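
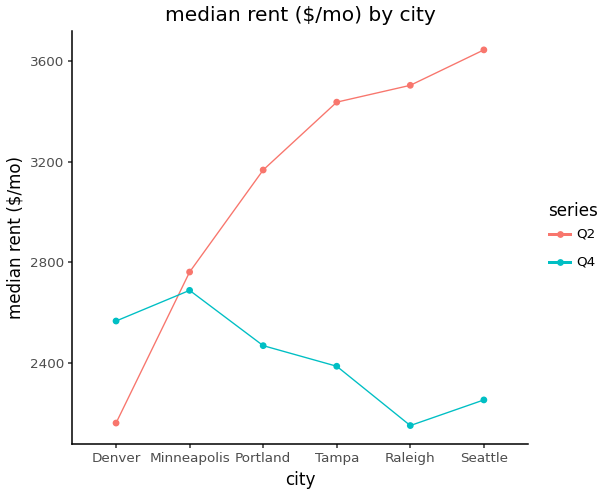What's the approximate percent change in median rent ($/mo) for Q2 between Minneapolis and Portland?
Minneapolis ≈ 2800, Portland ≈ 3200; (3200 − 2800) / 2800 ≈ +14.3%.

≈ +14.3%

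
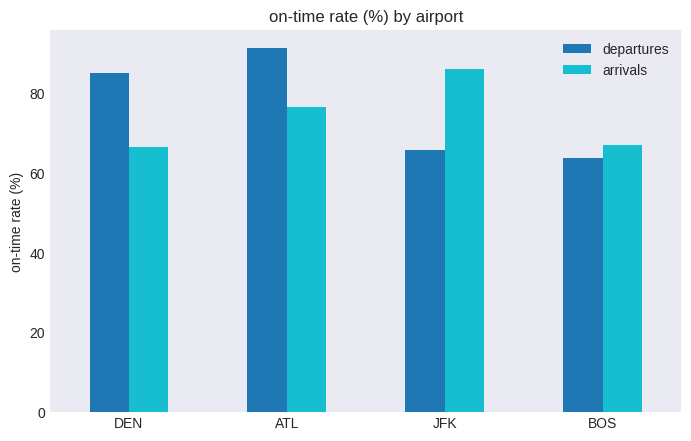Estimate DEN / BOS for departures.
DEN ≈ 80, BOS ≈ 60; 80/60 ≈ 1.33.

≈ 1.33×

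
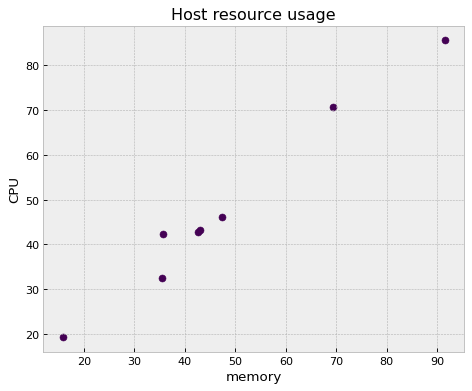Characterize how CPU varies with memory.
Points are positively correlated; strong (|r| ≈ 1.0).

positive, strong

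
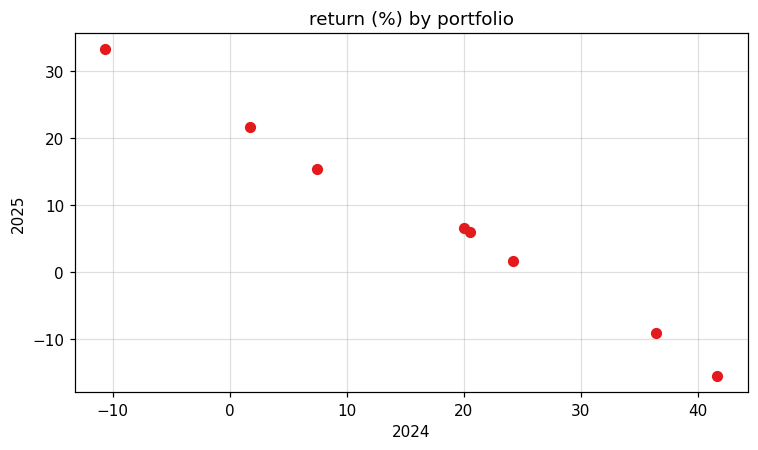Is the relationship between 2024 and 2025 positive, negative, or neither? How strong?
Points are negatively correlated; strong (|r| ≈ 1.0).

negative, strong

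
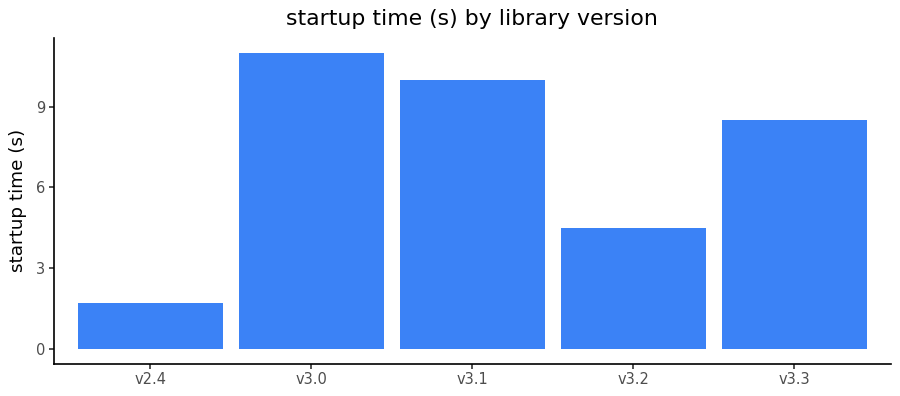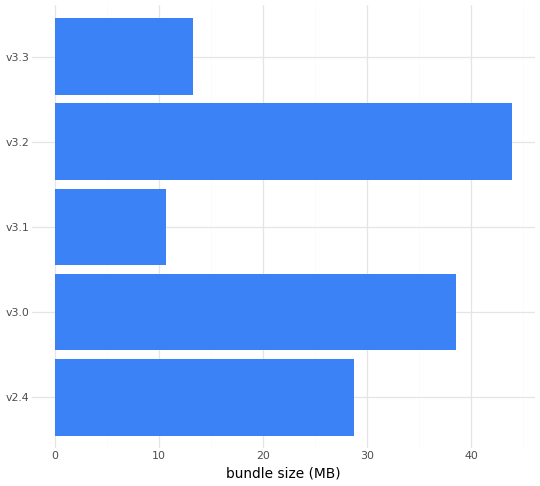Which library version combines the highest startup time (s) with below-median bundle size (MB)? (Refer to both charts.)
Chart 2 median bundle size (MB) ≈ 30; below-median library versions: v3.1, v3.3. Among those, v3.1 has the highest startup time (s) (≈ 10).

v3.1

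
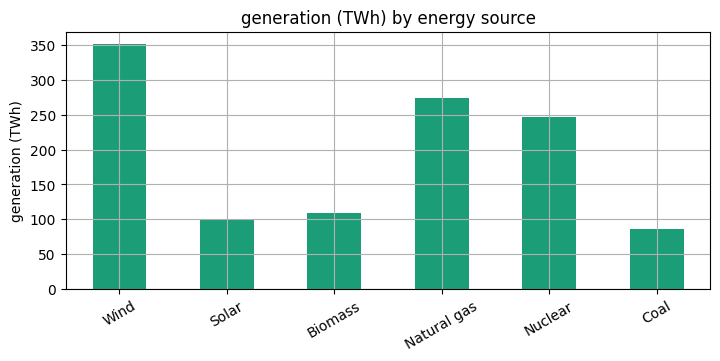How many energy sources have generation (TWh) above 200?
3

Above 200: Wind, Natural gas, Nuclear.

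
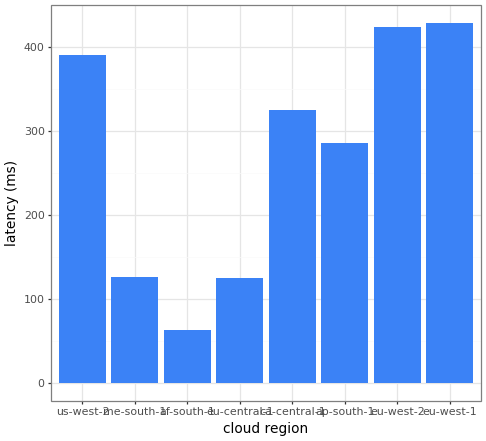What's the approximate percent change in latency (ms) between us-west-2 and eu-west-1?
≈ +12.5%

us-west-2 ≈ 400, eu-west-1 ≈ 450; (450 − 400) / 400 ≈ +12.5%.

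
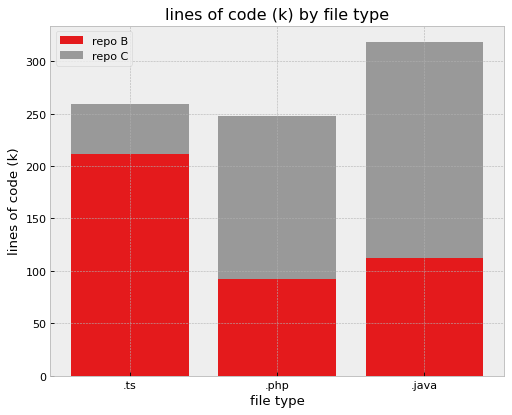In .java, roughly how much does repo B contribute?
repo B top ≈ 100, bottom ≈ 0; segment ≈ 100.

≈ 100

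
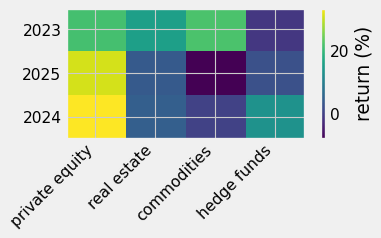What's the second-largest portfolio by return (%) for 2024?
hedge funds

Top 3 for 2024: private equity ≈ 35, hedge funds ≈ 15, real estate ≈ 5.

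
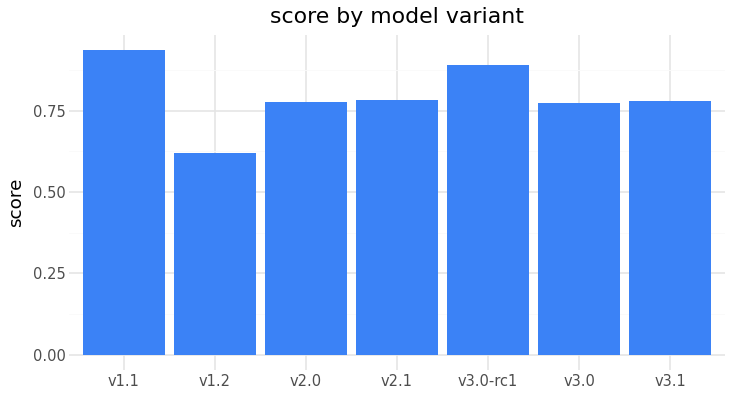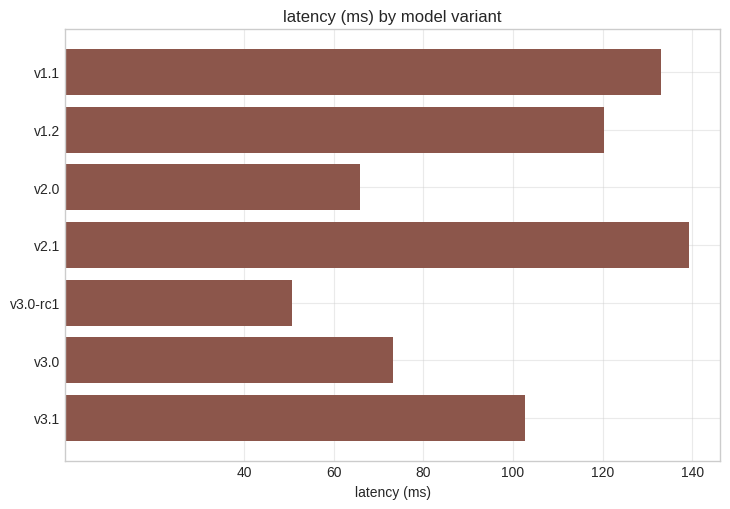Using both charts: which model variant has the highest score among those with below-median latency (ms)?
Chart 2 median latency (ms) ≈ 100; below-median model variants: v2.0, v3.0-rc1, v3.0. Among those, v3.0-rc1 has the highest score (≈ 0.9).

v3.0-rc1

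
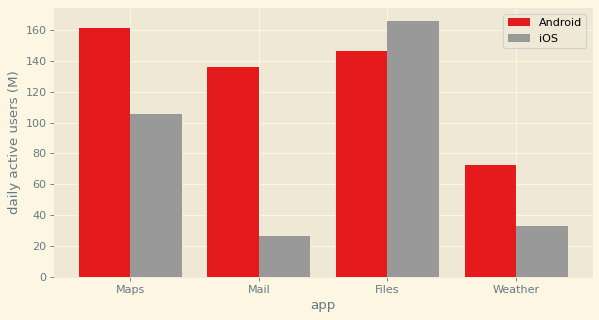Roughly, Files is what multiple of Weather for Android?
≈ 1.75×

Files ≈ 140, Weather ≈ 80; 140/80 ≈ 1.75.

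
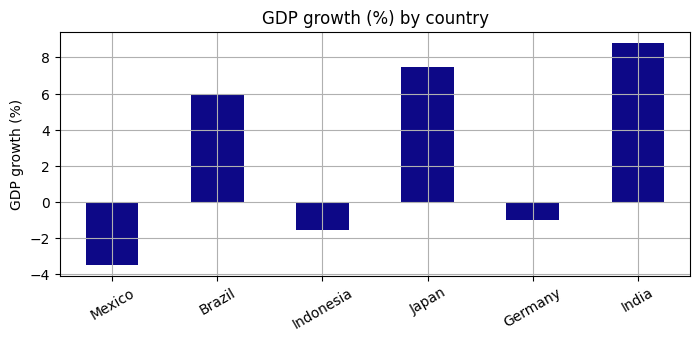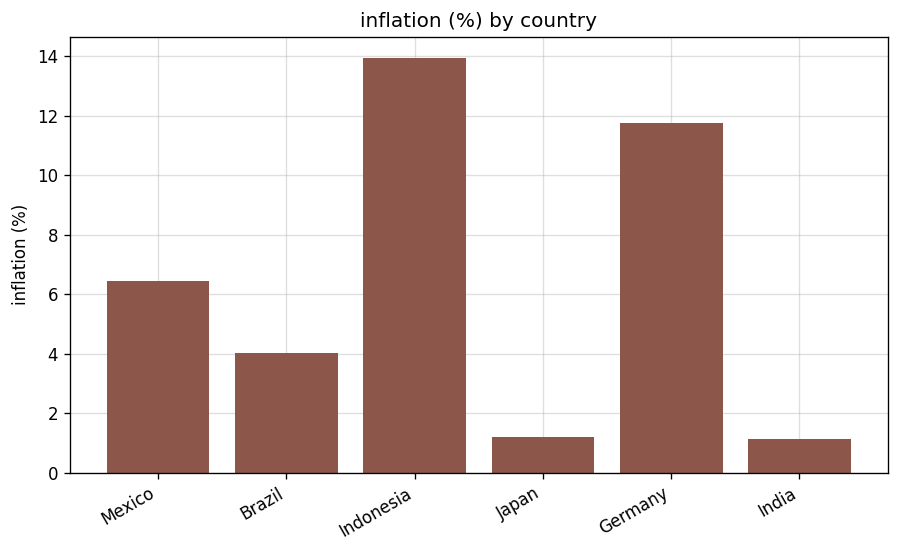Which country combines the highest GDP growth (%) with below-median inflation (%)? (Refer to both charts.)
India

Chart 2 median inflation (%) ≈ 6; below-median countries: Brazil, Japan, India. Among those, India has the highest GDP growth (%) (≈ 9).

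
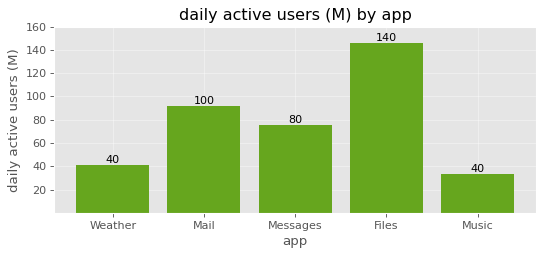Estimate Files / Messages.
≈ 1.75×

Files ≈ 140, Messages ≈ 80; 140/80 ≈ 1.75.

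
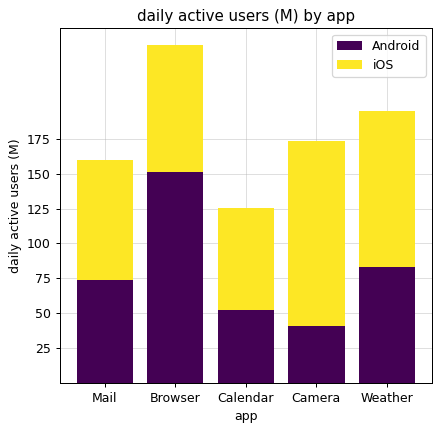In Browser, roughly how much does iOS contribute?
iOS top ≈ 250, bottom ≈ 150; segment ≈ 100.

≈ 100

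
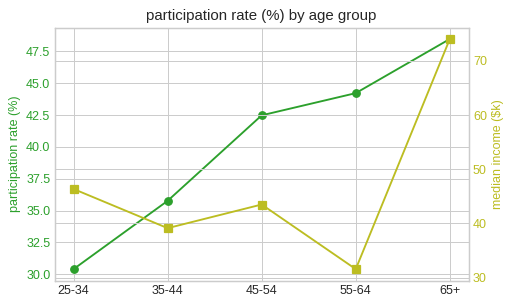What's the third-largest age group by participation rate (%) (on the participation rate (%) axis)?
45-54

Top 4 (on the participation rate (%) axis): 65+ ≈ 48, 55-64 ≈ 44, 45-54 ≈ 42, 35-44 ≈ 36.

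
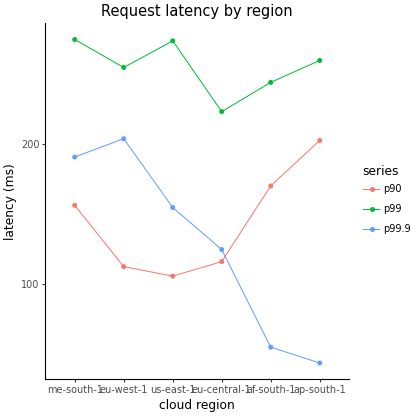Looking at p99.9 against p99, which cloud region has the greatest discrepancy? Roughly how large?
ap-south-1, ≈ 220 ms

ap-south-1: p99.9 ≈ 40, p99 ≈ 260 → gap ≈ 220. Next-largest (af-south-1) is only ≈ 180.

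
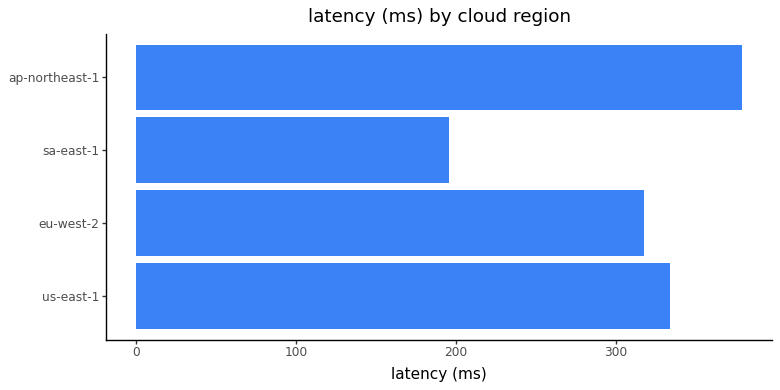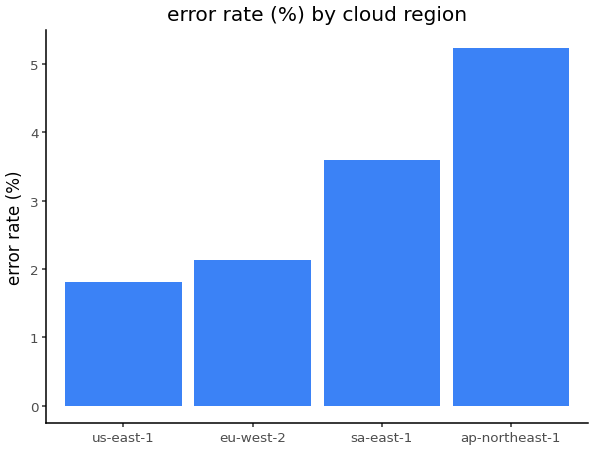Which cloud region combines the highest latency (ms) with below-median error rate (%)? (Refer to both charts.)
Chart 2 median error rate (%) ≈ 3; below-median cloud regions: us-east-1, eu-west-2. Among those, us-east-1 has the highest latency (ms) (≈ 350).

us-east-1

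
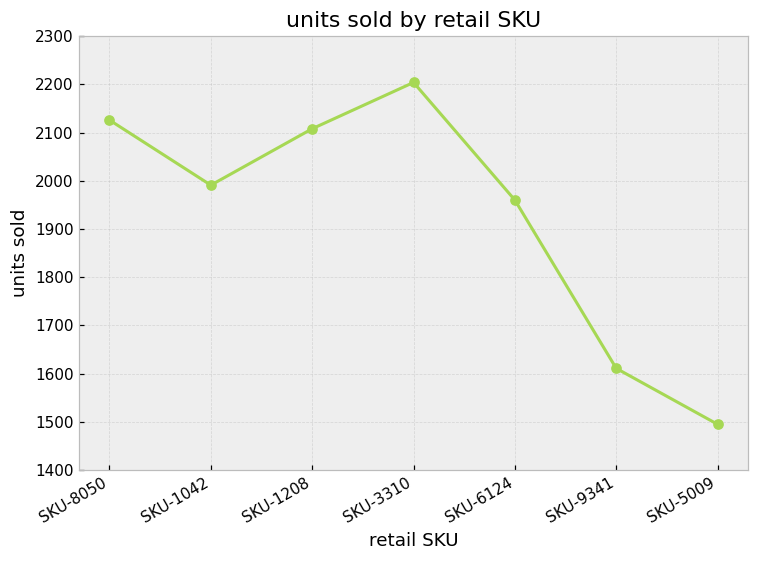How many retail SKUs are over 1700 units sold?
Above 1700: SKU-8050, SKU-1042, SKU-1208, SKU-3310, SKU-6124.

5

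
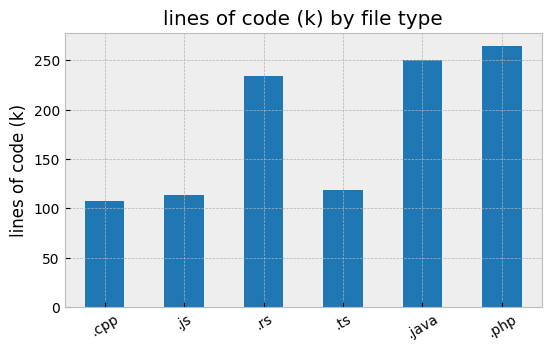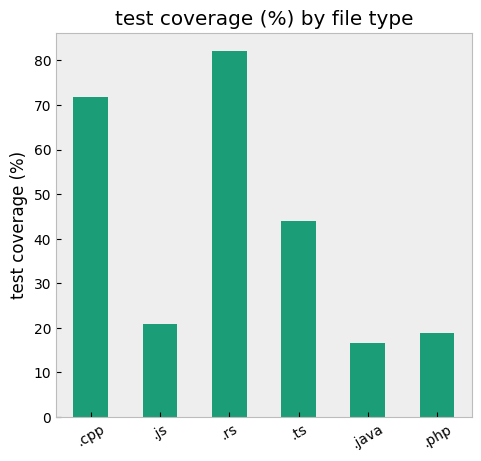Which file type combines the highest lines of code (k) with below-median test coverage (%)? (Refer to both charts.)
Chart 2 median test coverage (%) ≈ 30; below-median file types: .js, .java, .php. Among those, .php has the highest lines of code (k) (≈ 275).

.php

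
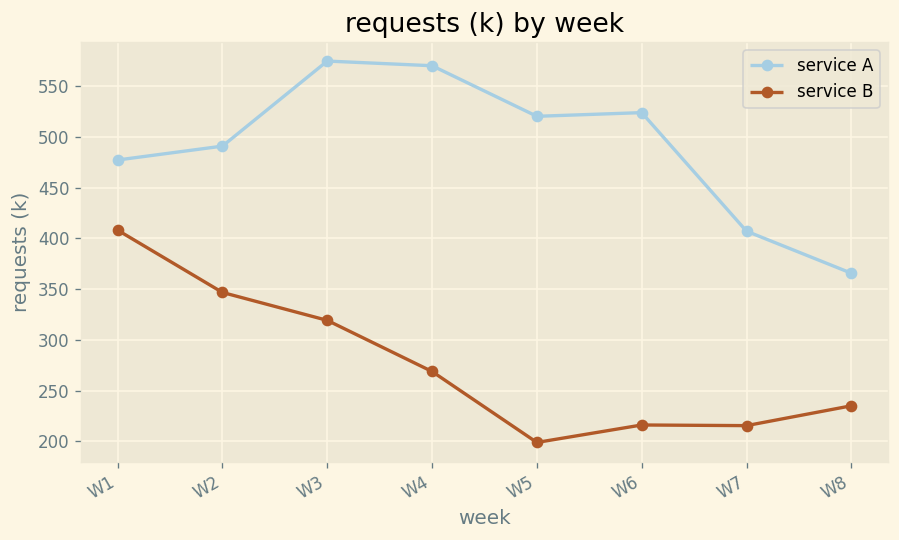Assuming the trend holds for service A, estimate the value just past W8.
≈ 275

Last three: 500, 400, 350 → slope ≈ -75/step → next ≈ 275.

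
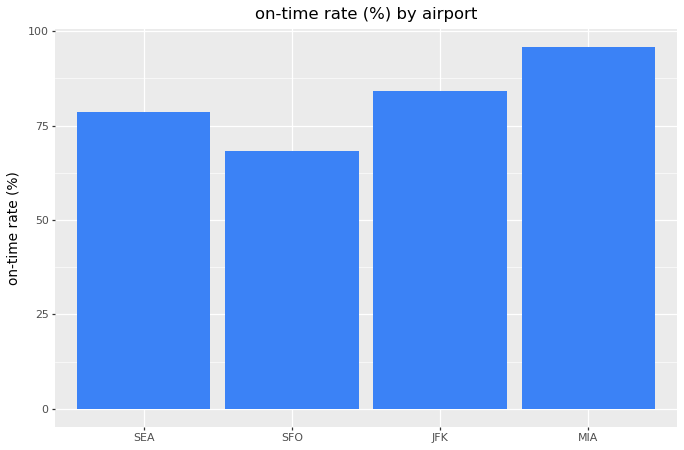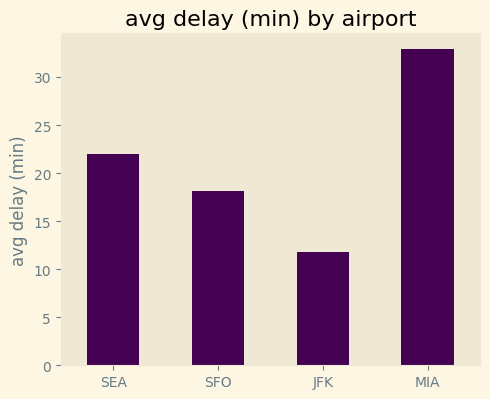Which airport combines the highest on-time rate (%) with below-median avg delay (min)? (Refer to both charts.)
JFK

Chart 2 median avg delay (min) ≈ 20; below-median airports: SFO, JFK. Among those, JFK has the highest on-time rate (%) (≈ 80).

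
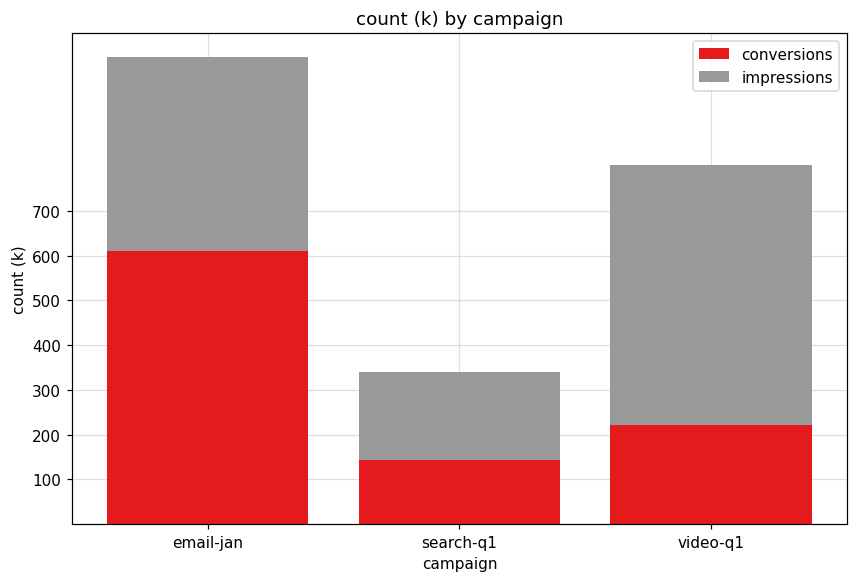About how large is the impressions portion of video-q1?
impressions top ≈ 800, bottom ≈ 200; segment ≈ 600.

≈ 600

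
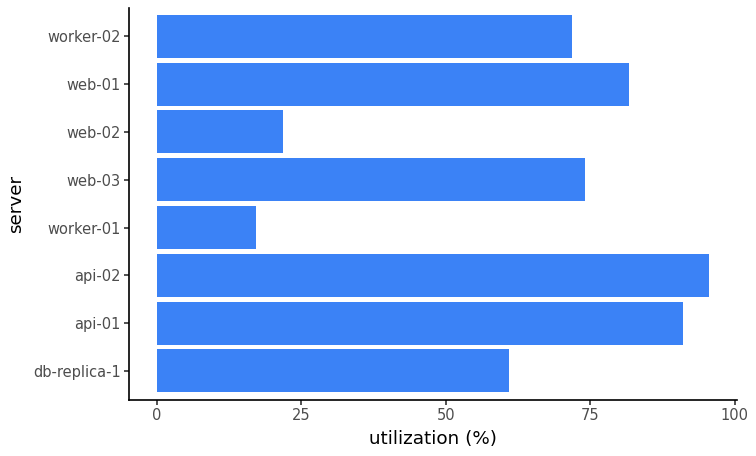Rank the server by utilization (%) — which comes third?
Top 4: api-02 ≈ 100, api-01 ≈ 90, web-01 ≈ 80, web-03 ≈ 70.

web-01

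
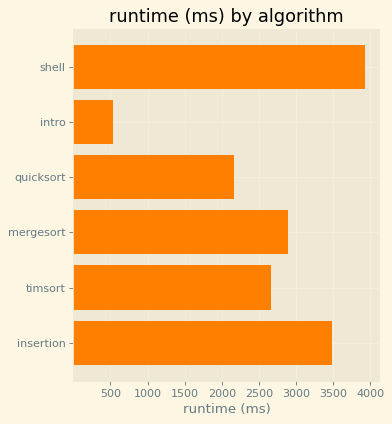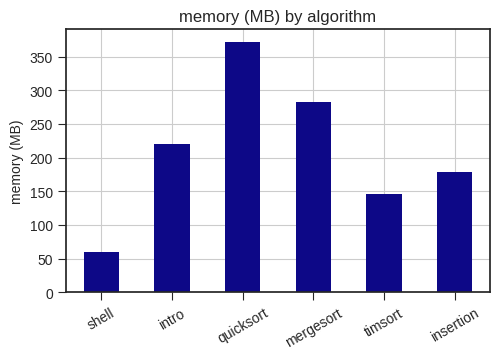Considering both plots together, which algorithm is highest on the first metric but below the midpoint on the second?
shell

Chart 2 median memory (MB) ≈ 200; below-median algorithms: shell, timsort, insertion. Among those, shell has the highest runtime (ms) (≈ 4000).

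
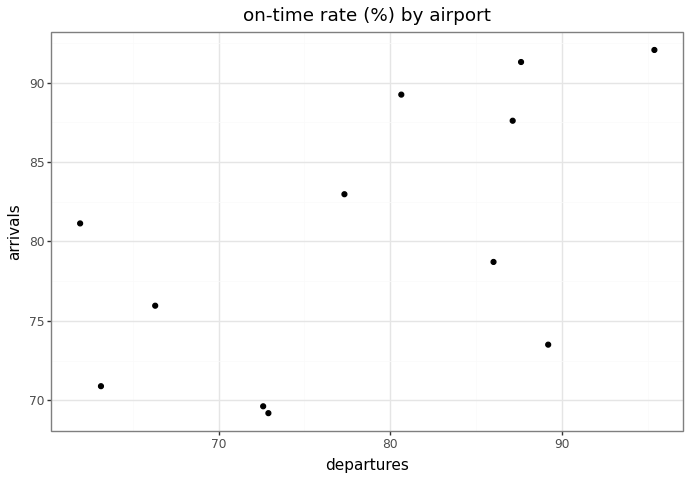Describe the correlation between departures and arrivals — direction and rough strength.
Points are positively correlated; moderate (|r| ≈ 0.6).

positive, moderate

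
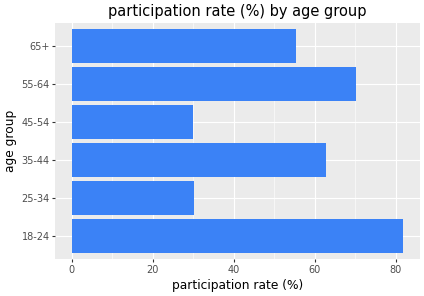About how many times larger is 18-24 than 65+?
18-24 ≈ 80, 65+ ≈ 60; 80/60 ≈ 1.33.

≈ 1.33×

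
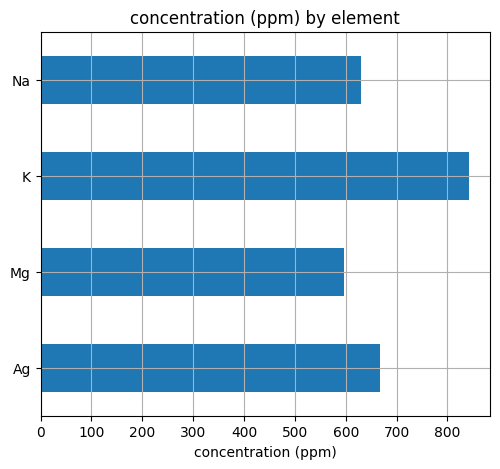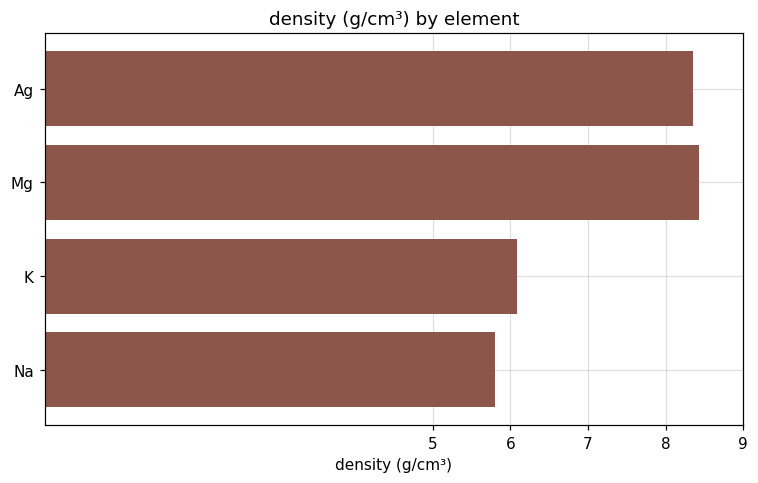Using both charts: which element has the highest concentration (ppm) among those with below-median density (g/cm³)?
Chart 2 median density (g/cm³) ≈ 7; below-median elements: K, Na. Among those, K has the highest concentration (ppm) (≈ 800).

K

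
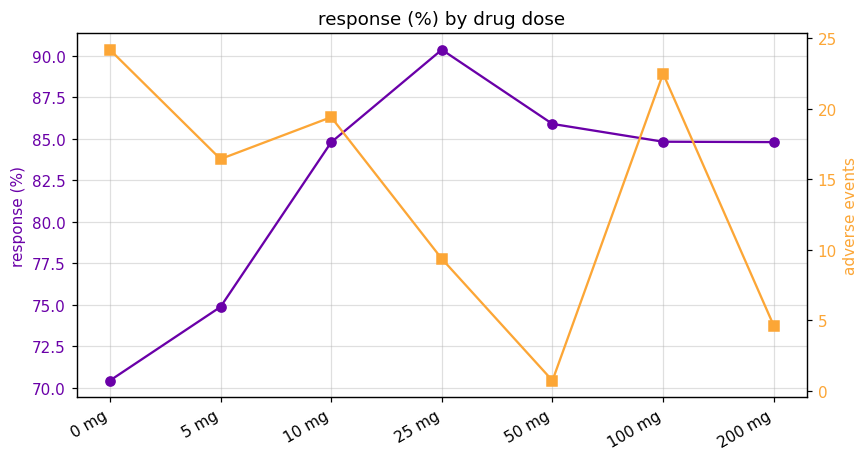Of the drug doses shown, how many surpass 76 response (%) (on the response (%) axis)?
Above 76: 10 mg, 25 mg, 50 mg, 100 mg, 200 mg.

5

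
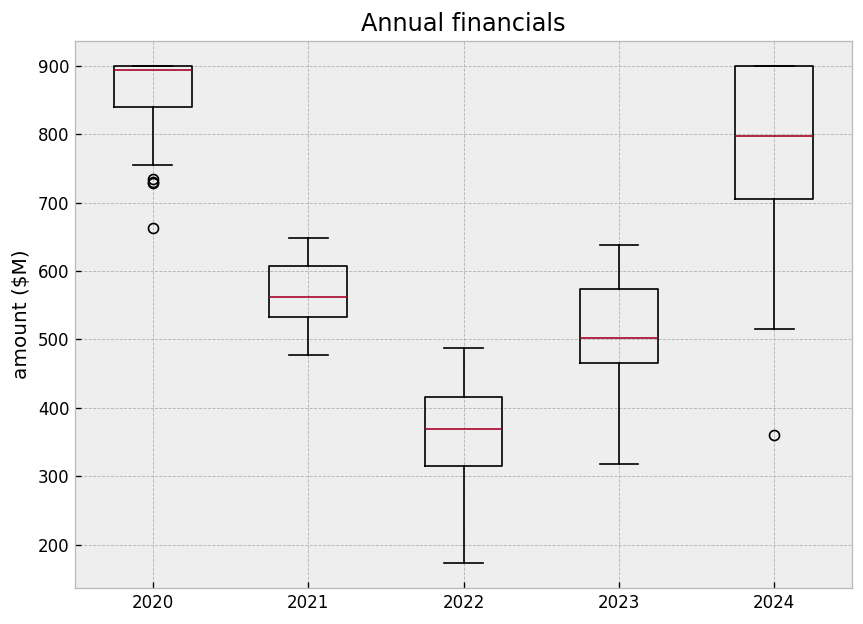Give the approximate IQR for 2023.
≈ 100

Q3 ≈ 550, Q1 ≈ 450; IQR ≈ 100.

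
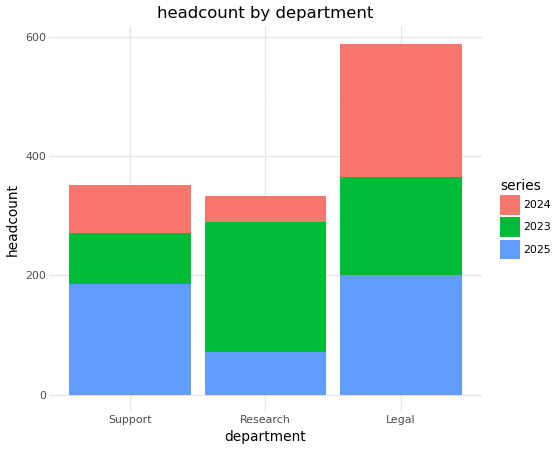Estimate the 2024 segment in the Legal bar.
≈ 250

2024 top ≈ 600, bottom ≈ 350; segment ≈ 250.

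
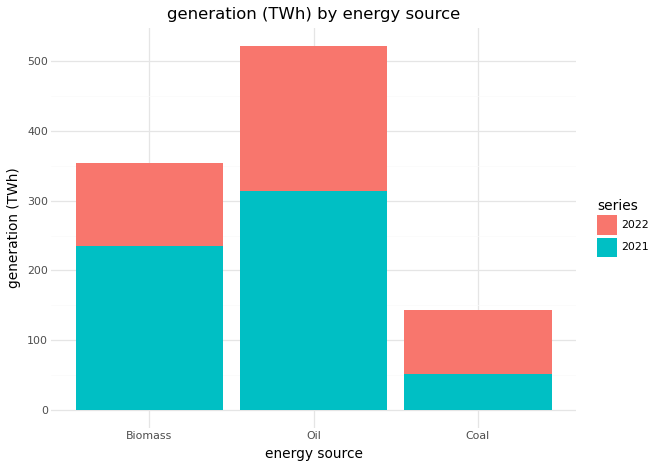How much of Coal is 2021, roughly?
2021 top ≈ 50, bottom ≈ 0; segment ≈ 50.

≈ 50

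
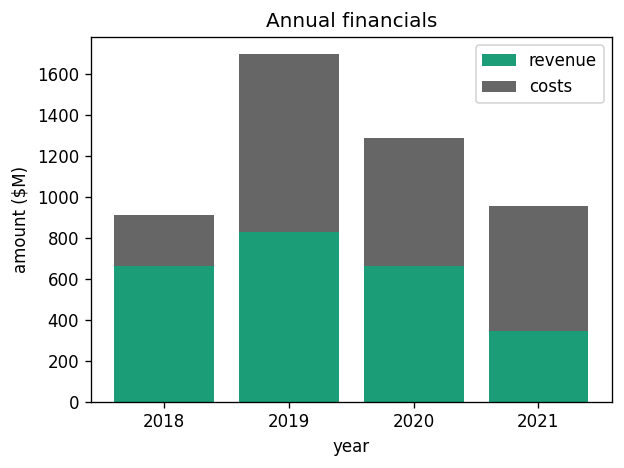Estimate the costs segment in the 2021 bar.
≈ 600

costs top ≈ 1000, bottom ≈ 400; segment ≈ 600.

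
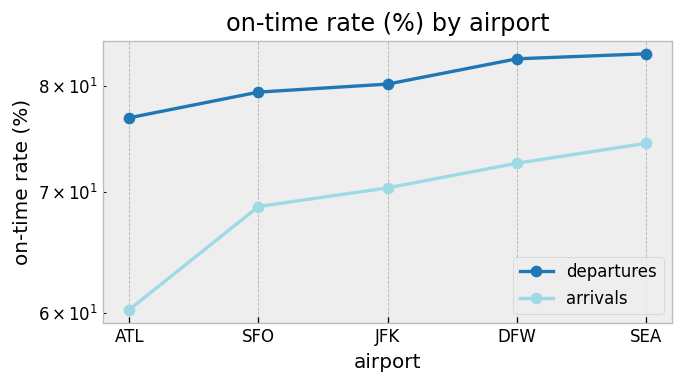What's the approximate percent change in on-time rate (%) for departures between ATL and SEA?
≈ +10.5%

ATL ≈ 76, SEA ≈ 84; (84 − 76) / 76 ≈ +10.5%.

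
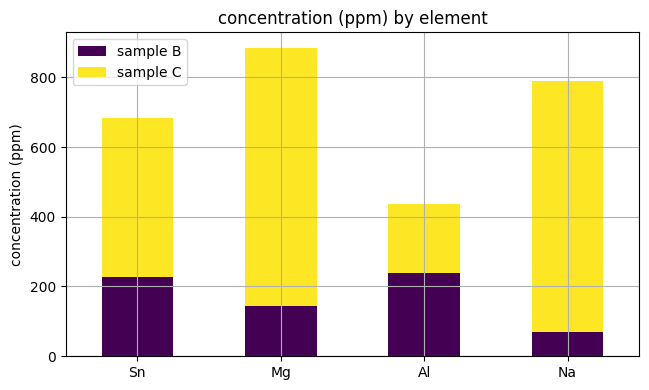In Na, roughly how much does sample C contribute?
≈ 700

sample C top ≈ 800, bottom ≈ 100; segment ≈ 700.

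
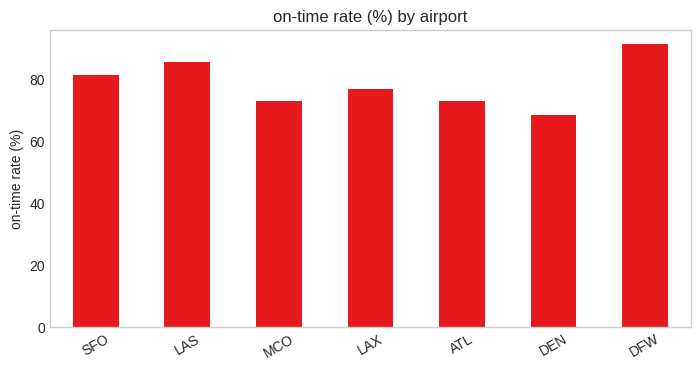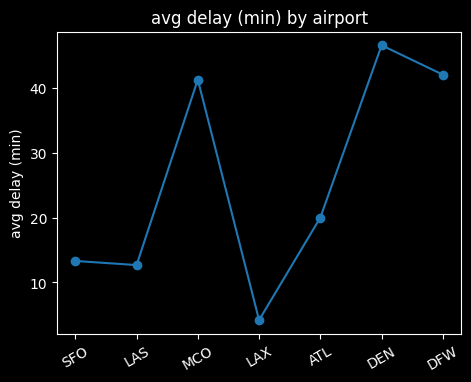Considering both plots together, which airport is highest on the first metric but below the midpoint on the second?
Chart 2 median avg delay (min) ≈ 20; below-median airports: SFO, LAS, LAX. Among those, LAS has the highest on-time rate (%) (≈ 90).

LAS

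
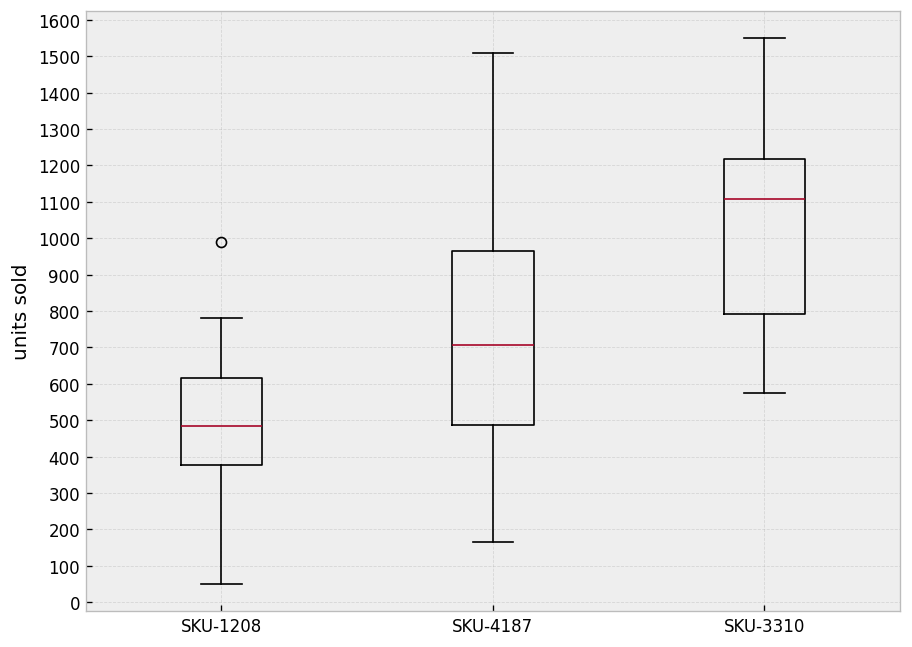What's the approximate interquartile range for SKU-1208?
Q3 ≈ 600, Q1 ≈ 400; IQR ≈ 200.

≈ 200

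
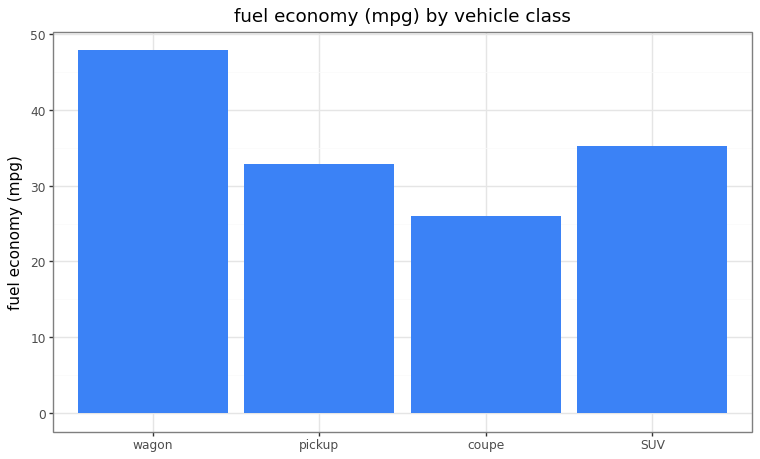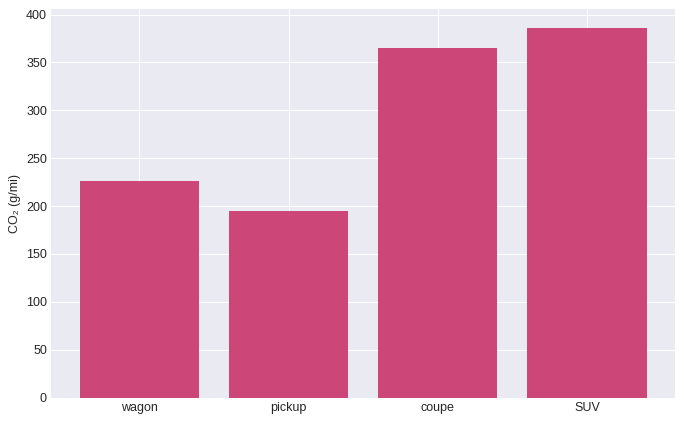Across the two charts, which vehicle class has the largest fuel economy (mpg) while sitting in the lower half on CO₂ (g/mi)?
wagon

Chart 2 median CO₂ (g/mi) ≈ 300; below-median vehicle classes: wagon, pickup. Among those, wagon has the highest fuel economy (mpg) (≈ 50).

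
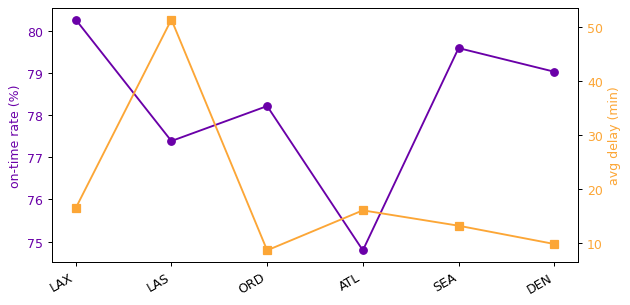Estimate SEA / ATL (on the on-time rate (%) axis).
SEA ≈ 79.5, ATL ≈ 75.0; 79.5/75.0 ≈ 1.06.

≈ 1.06×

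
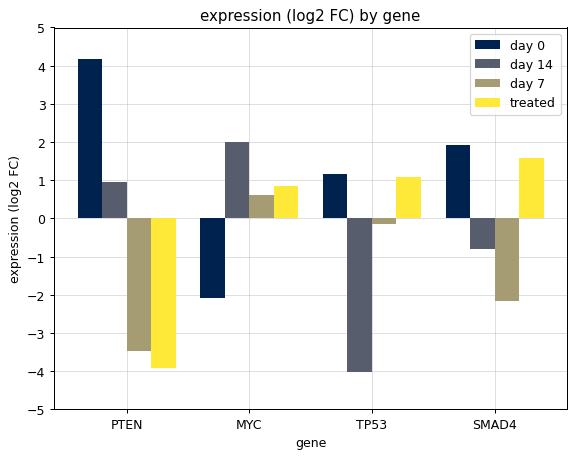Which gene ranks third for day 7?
SMAD4

Top 4 for day 7: MYC ≈ 1, TP53 ≈ 0, SMAD4 ≈ -2, PTEN ≈ -3.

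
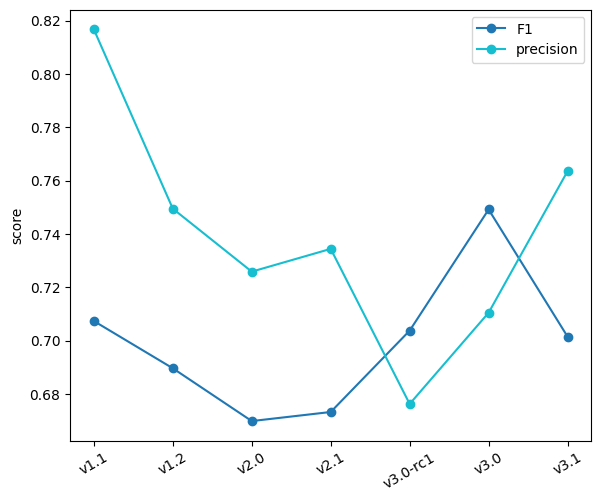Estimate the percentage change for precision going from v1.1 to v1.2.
≈ -9.8%

v1.1 ≈ 0.82, v1.2 ≈ 0.74; (0.74 − 0.82) / 0.82 ≈ -9.8%.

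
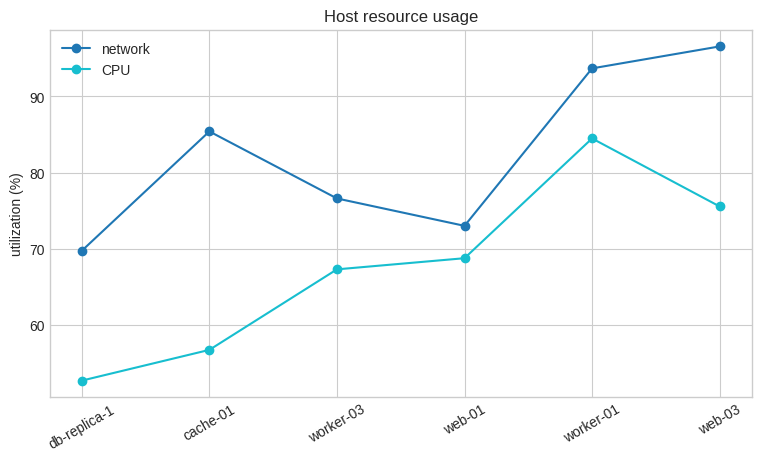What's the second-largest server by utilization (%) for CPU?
web-03

Top 3 for CPU: worker-01 ≈ 85, web-03 ≈ 75, web-01 ≈ 70.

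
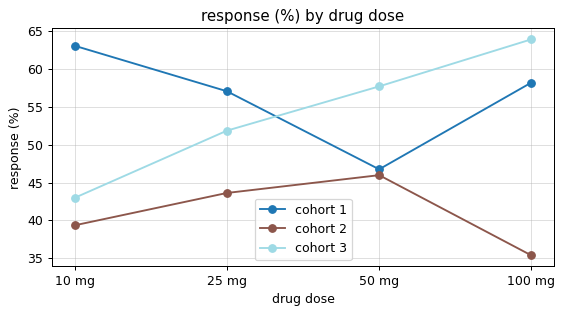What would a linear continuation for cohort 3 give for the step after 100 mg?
≈ 72.5

Last three: 50, 60, 65 → slope ≈ 7.5/step → next ≈ 72.5.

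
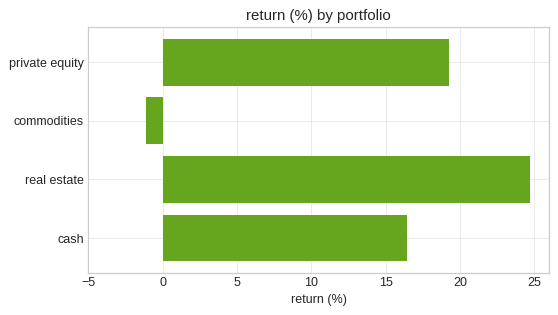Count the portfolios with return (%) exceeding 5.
3

Above 5: private equity, real estate, cash.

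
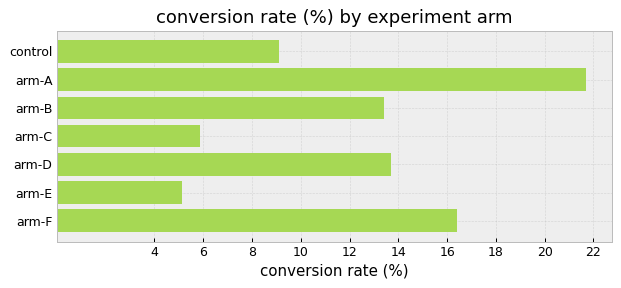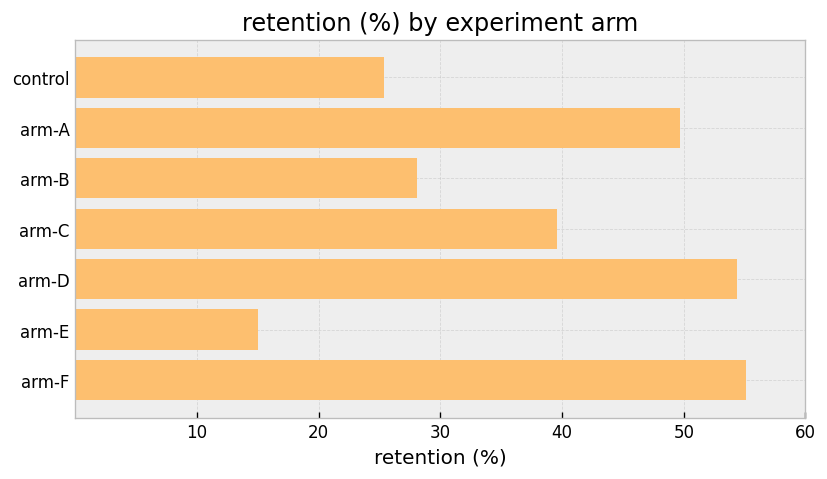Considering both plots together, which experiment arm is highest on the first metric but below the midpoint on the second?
arm-B

Chart 2 median retention (%) ≈ 40; below-median experiment arms: control, arm-B, arm-E. Among those, arm-B has the highest conversion rate (%) (≈ 14).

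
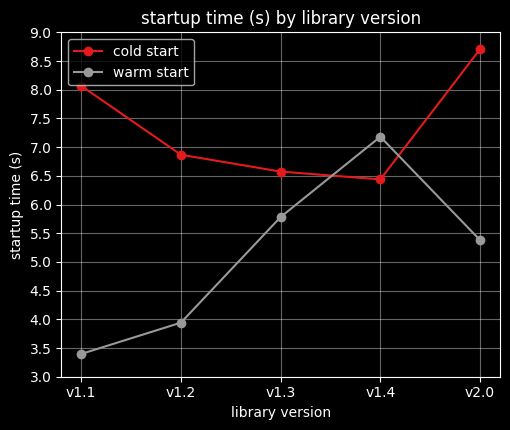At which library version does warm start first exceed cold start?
v1.4

v1.3: warm start ≈ 6.0 vs cold start ≈ 6.5 (not yet); v1.4: warm start ≈ 7.0 vs cold start ≈ 6.5 (first crossover).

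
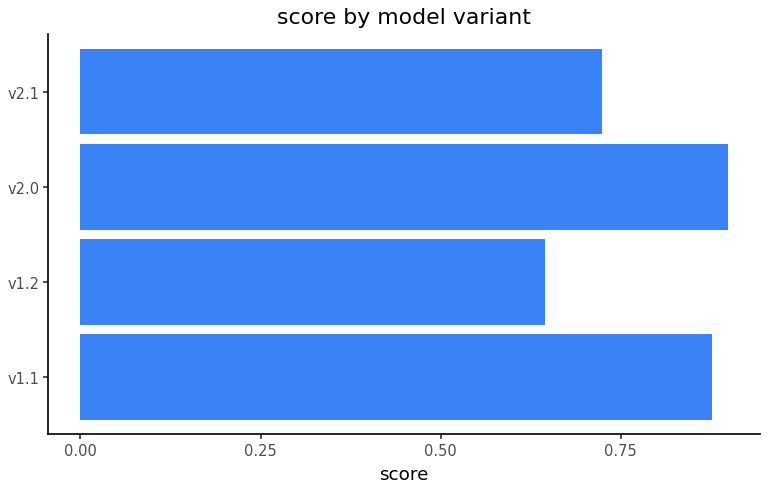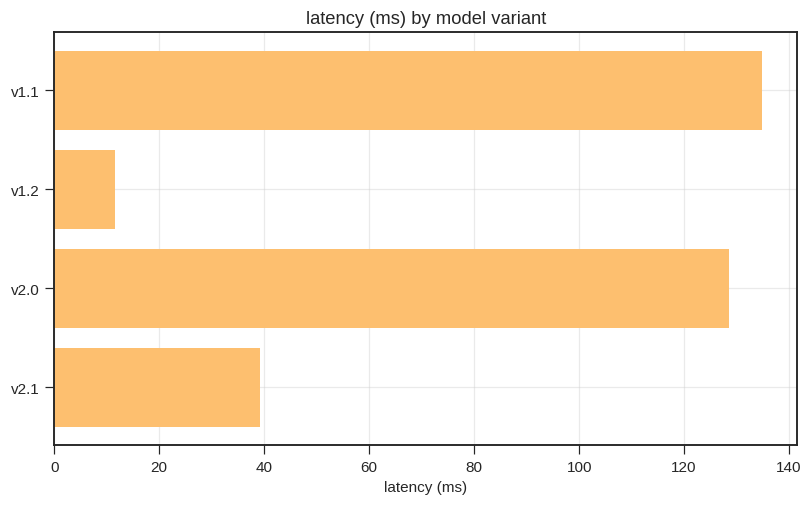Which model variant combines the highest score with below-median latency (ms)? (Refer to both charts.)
Chart 2 median latency (ms) ≈ 80; below-median model variants: v1.2, v2.1. Among those, v2.1 has the highest score (≈ 0.7).

v2.1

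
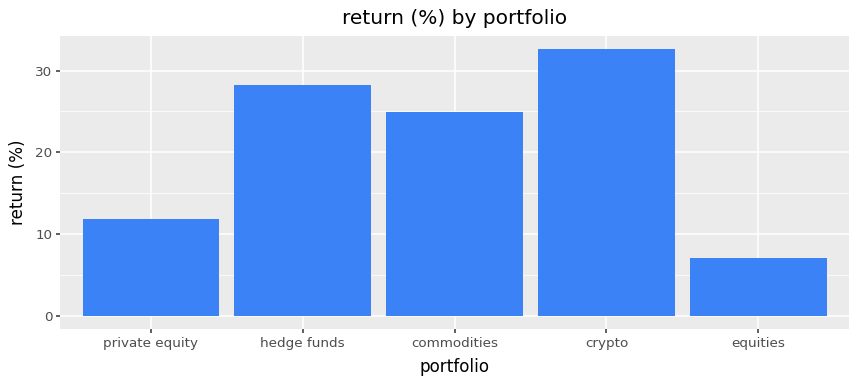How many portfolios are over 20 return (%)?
3

Above 20: hedge funds, commodities, crypto.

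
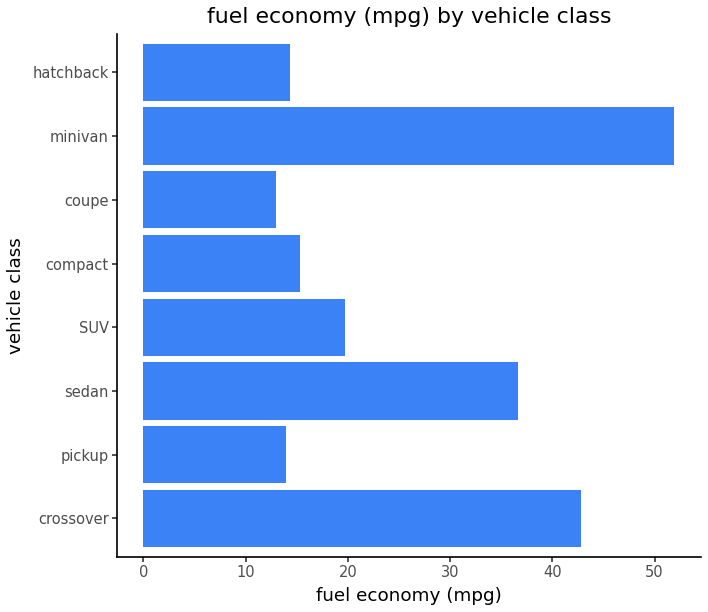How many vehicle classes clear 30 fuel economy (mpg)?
Above 30: crossover, sedan, minivan.

3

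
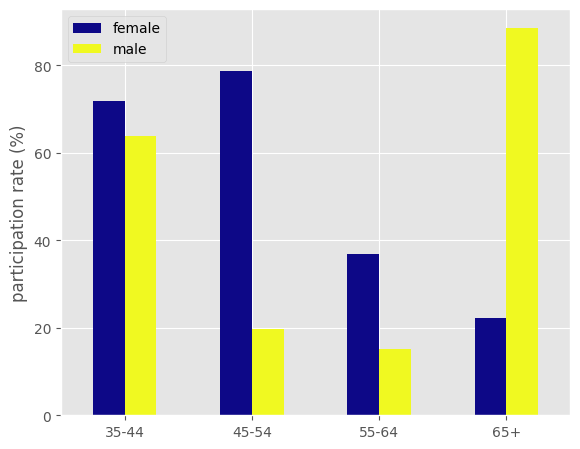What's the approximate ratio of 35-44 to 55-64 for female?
35-44 ≈ 70, 55-64 ≈ 40; 70/40 ≈ 1.75.

≈ 1.75×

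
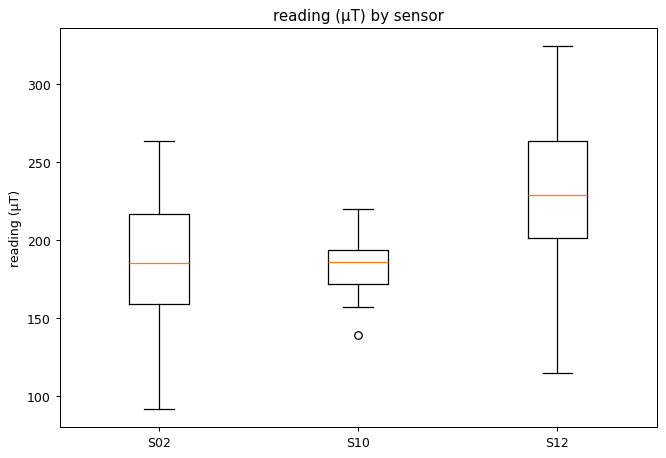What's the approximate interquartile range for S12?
Q3 ≈ 265, Q1 ≈ 200; IQR ≈ 65.

≈ 65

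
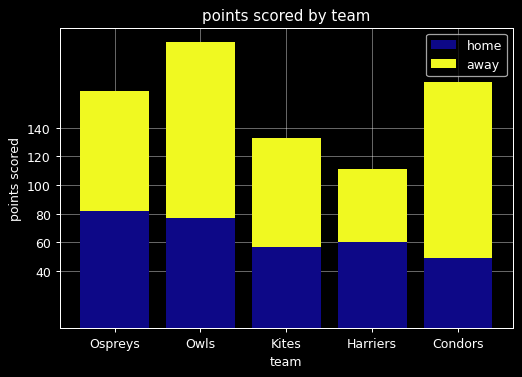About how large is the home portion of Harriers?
home top ≈ 60, bottom ≈ 0; segment ≈ 60.

≈ 60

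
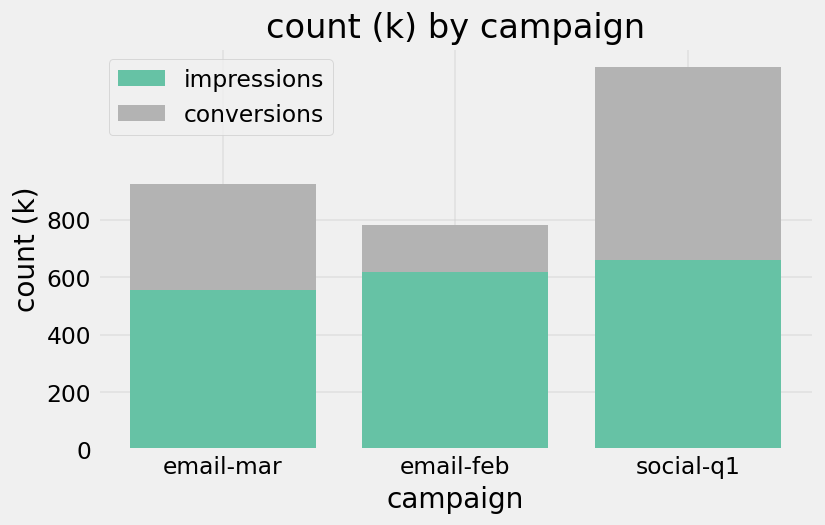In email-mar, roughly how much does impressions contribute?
≈ 600

impressions top ≈ 600, bottom ≈ 0; segment ≈ 600.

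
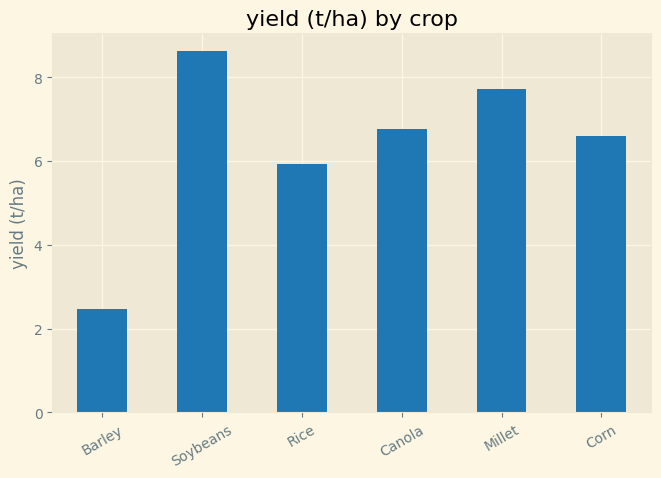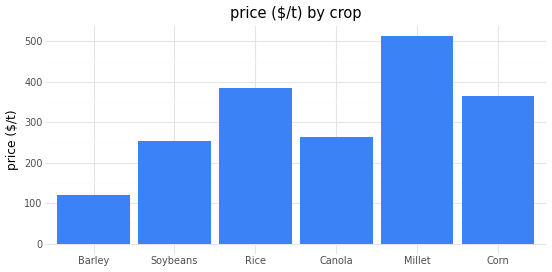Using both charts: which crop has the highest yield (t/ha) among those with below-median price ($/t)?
Soybeans

Chart 2 median price ($/t) ≈ 300; below-median crops: Barley, Soybeans, Canola. Among those, Soybeans has the highest yield (t/ha) (≈ 9).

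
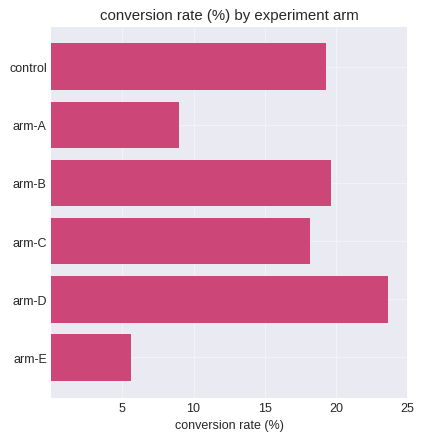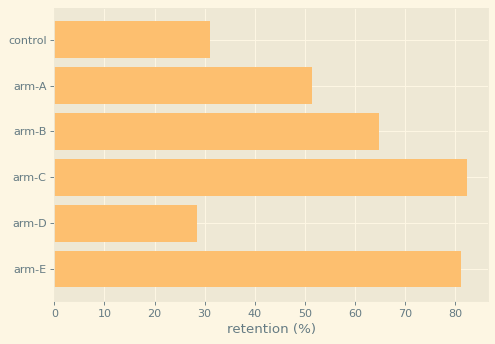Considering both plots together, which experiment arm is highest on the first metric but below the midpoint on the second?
Chart 2 median retention (%) ≈ 60; below-median experiment arms: control, arm-A, arm-D. Among those, arm-D has the highest conversion rate (%) (≈ 25).

arm-D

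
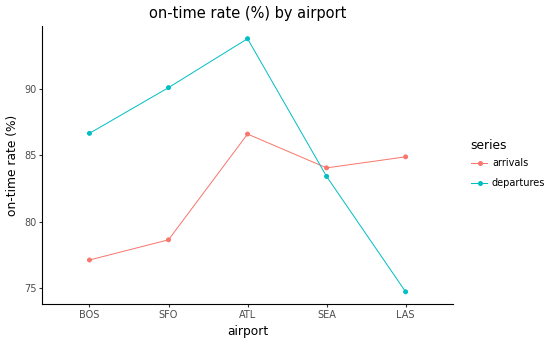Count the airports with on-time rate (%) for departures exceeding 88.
Above 88: SFO, ATL.

2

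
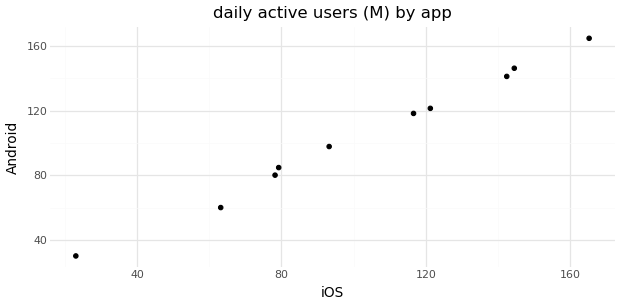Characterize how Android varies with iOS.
positive, strong

Points are positively correlated; strong (|r| ≈ 1.0).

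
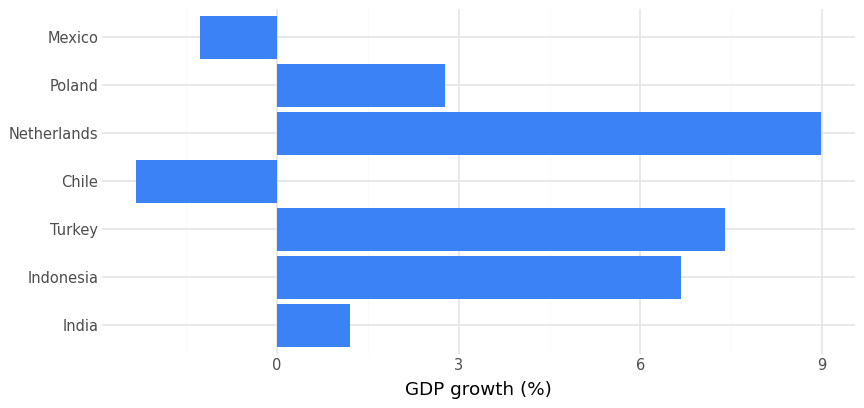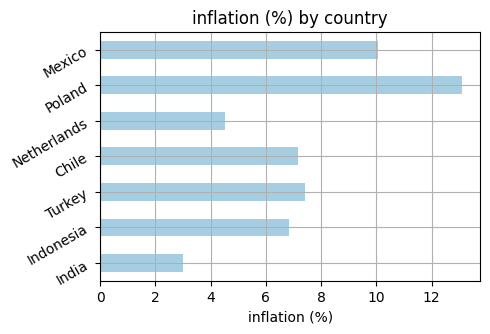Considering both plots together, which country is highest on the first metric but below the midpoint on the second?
Chart 2 median inflation (%) ≈ 8; below-median countries: India, Indonesia, Netherlands. Among those, Netherlands has the highest GDP growth (%) (≈ 9).

Netherlands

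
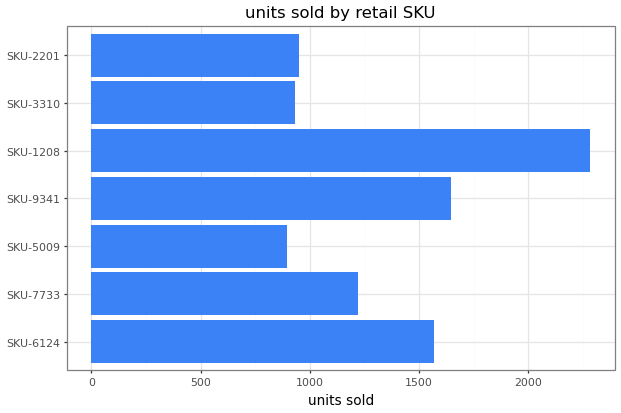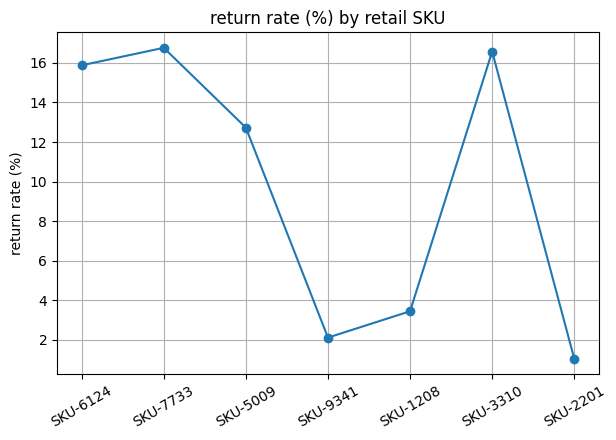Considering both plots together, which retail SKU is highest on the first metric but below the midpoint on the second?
SKU-1208

Chart 2 median return rate (%) ≈ 12; below-median retail SKUs: SKU-9341, SKU-1208, SKU-2201. Among those, SKU-1208 has the highest units sold (≈ 2500).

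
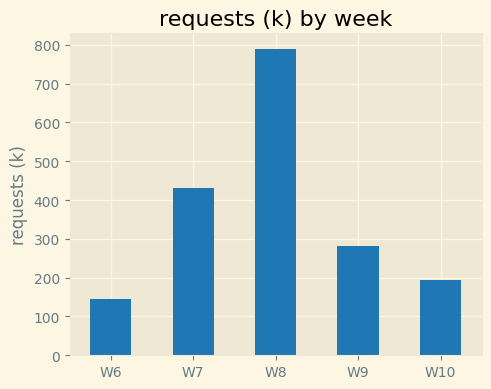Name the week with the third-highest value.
W9

Top 4: W8 ≈ 800, W7 ≈ 400, W9 ≈ 300, W10 ≈ 200.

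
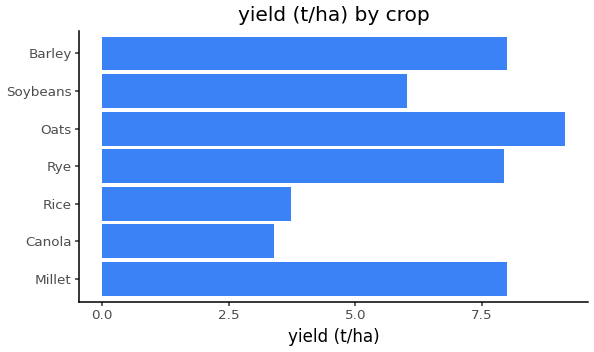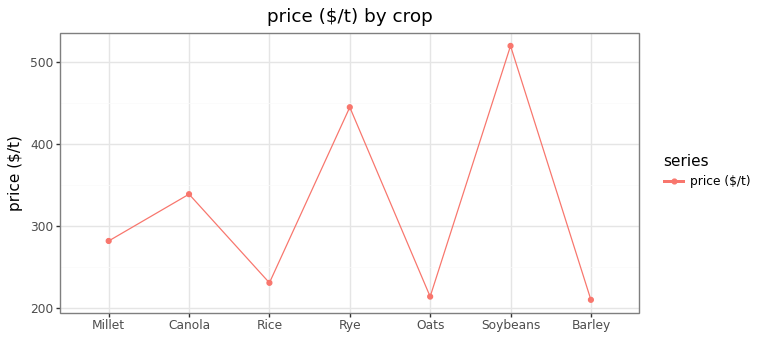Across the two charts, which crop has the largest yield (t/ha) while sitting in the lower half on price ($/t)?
Oats

Chart 2 median price ($/t) ≈ 300; below-median crops: Rice, Oats, Barley. Among those, Oats has the highest yield (t/ha) (≈ 9).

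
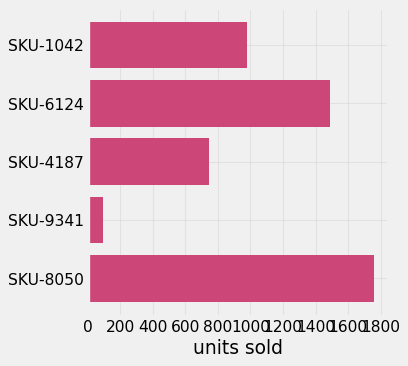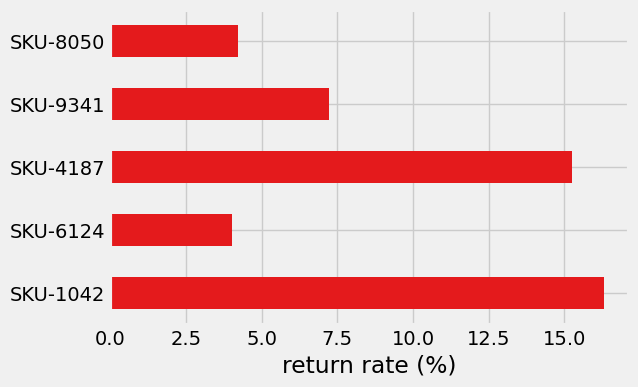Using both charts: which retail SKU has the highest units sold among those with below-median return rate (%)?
SKU-8050

Chart 2 median return rate (%) ≈ 8; below-median retail SKUs: SKU-6124, SKU-8050. Among those, SKU-8050 has the highest units sold (≈ 1800).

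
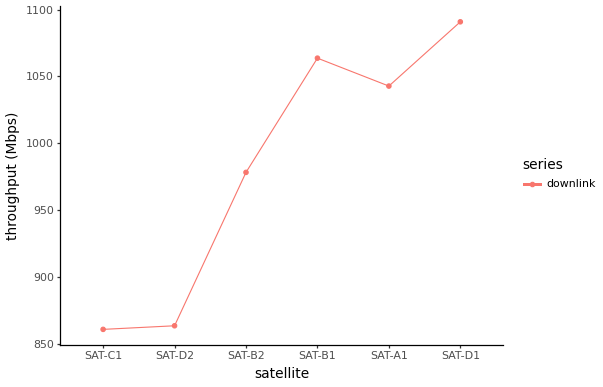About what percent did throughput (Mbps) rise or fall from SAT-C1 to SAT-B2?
SAT-C1 ≈ 860, SAT-B2 ≈ 980; (980 − 860) / 860 ≈ +14%.

≈ +14%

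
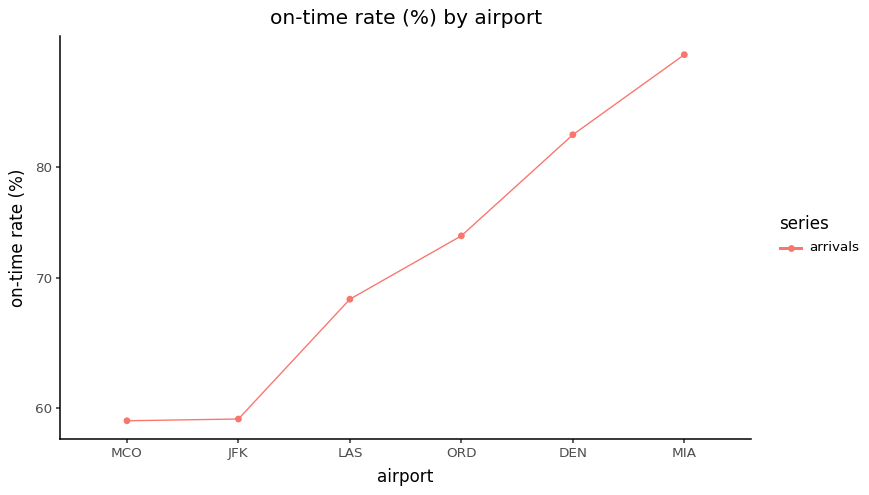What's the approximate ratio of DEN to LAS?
DEN ≈ 85, LAS ≈ 70; 85/70 ≈ 1.21.

≈ 1.21×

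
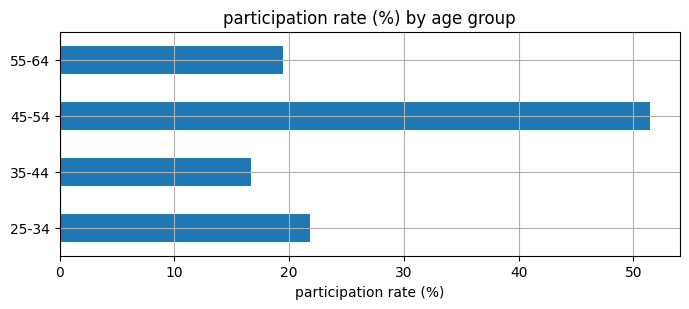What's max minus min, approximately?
Max 45-54 ≈ 50, min 35-44 ≈ 15; range ≈ 35.

≈ 35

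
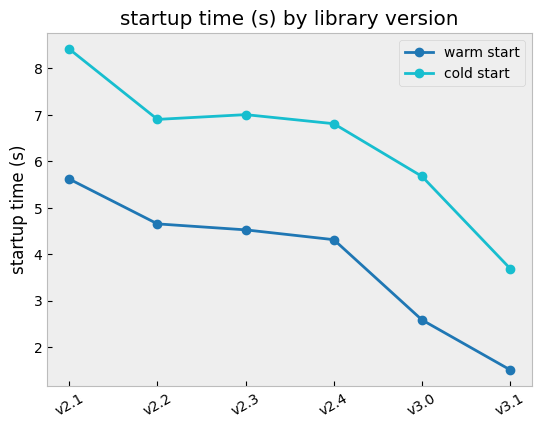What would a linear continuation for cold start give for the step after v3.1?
Last three: 7, 6, 4 → slope ≈ -1.5/step → next ≈ 2.5.

≈ 2.5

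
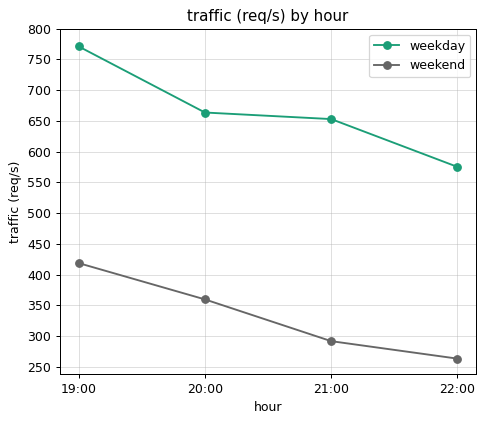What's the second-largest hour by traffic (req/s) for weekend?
Top 3 for weekend: 19:00 ≈ 400, 20:00 ≈ 350, 21:00 ≈ 300.

20:00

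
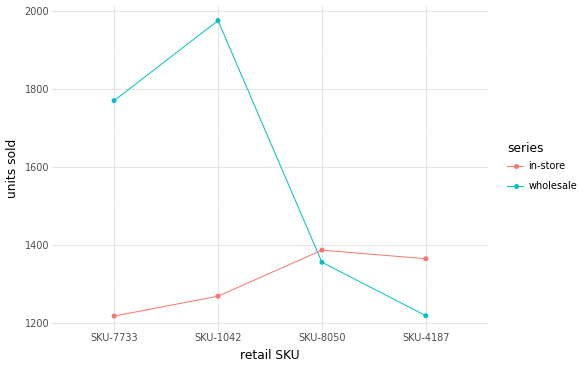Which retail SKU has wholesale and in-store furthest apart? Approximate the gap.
SKU-1042: wholesale ≈ 2000, in-store ≈ 1300 → gap ≈ 700. Next-largest (SKU-7733) is only ≈ 600.

SKU-1042, ≈ 700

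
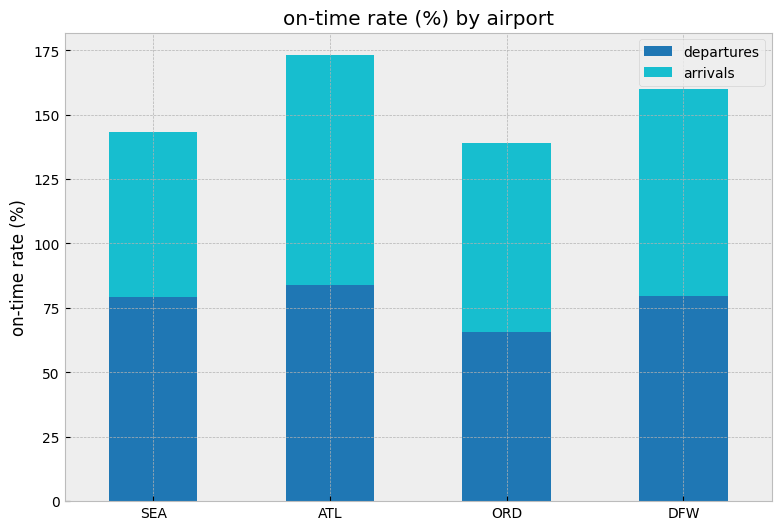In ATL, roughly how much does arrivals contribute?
arrivals top ≈ 180, bottom ≈ 80; segment ≈ 100.

≈ 100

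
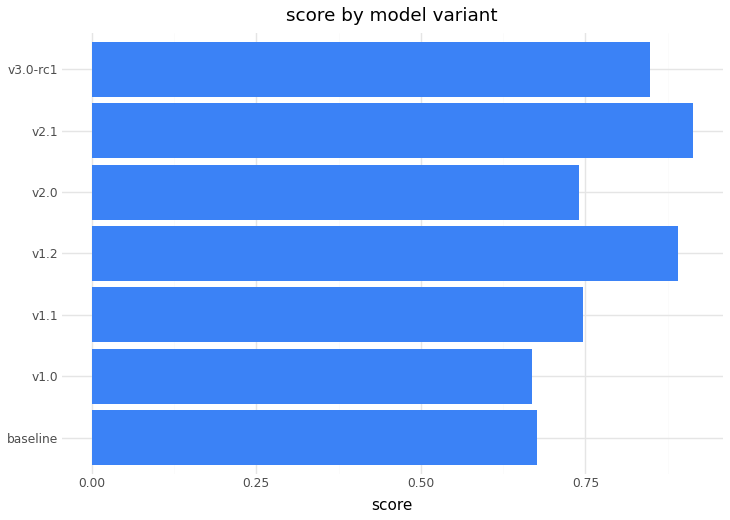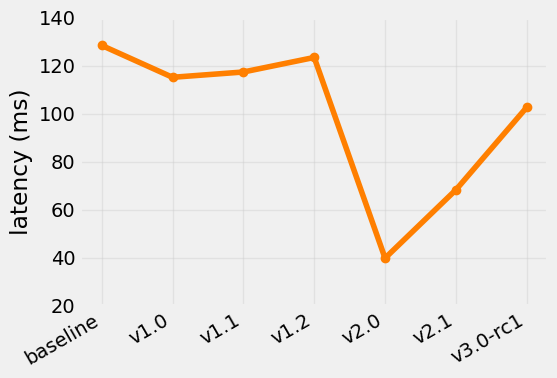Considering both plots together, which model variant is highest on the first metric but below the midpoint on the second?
Chart 2 median latency (ms) ≈ 120; below-median model variants: v2.0, v2.1, v3.0-rc1. Among those, v2.1 has the highest score (≈ 0.9).

v2.1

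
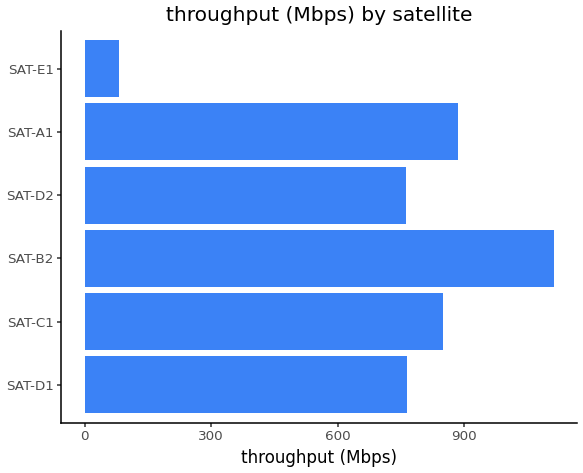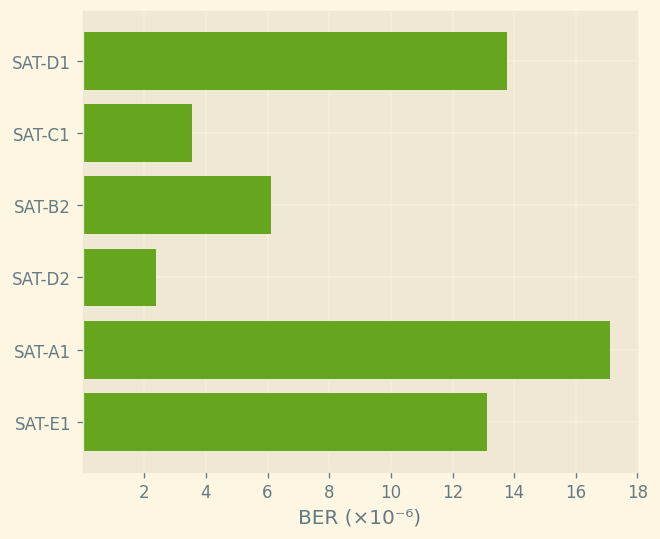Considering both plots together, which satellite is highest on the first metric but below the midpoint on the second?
SAT-B2

Chart 2 median BER (×10⁻⁶) ≈ 10; below-median satellites: SAT-C1, SAT-B2, SAT-D2. Among those, SAT-B2 has the highest throughput (Mbps) (≈ 1200).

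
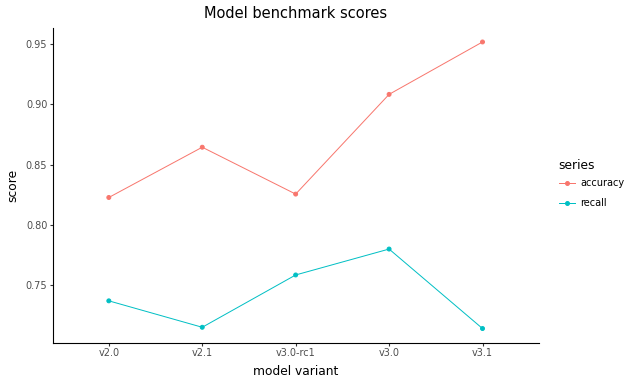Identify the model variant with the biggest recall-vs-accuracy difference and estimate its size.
v3.1, ≈ 0.24

v3.1: recall ≈ 0.72, accuracy ≈ 0.96 → gap ≈ 0.24. Next-largest (v2.1) is only ≈ 0.14.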